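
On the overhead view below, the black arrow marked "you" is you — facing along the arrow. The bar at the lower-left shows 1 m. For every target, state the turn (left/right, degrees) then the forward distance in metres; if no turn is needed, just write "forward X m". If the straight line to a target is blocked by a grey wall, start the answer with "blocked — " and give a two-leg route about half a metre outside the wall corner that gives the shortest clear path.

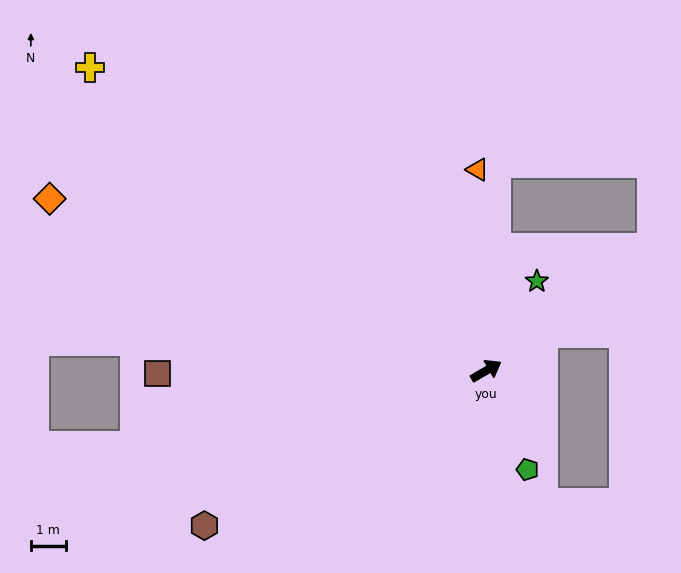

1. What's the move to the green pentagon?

turn right 97°, forward 3.1 m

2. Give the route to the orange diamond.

turn left 128°, forward 13.5 m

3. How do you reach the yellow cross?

turn left 113°, forward 14.3 m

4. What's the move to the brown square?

turn left 150°, forward 9.4 m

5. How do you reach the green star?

turn left 30°, forward 2.9 m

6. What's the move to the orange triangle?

turn left 62°, forward 5.8 m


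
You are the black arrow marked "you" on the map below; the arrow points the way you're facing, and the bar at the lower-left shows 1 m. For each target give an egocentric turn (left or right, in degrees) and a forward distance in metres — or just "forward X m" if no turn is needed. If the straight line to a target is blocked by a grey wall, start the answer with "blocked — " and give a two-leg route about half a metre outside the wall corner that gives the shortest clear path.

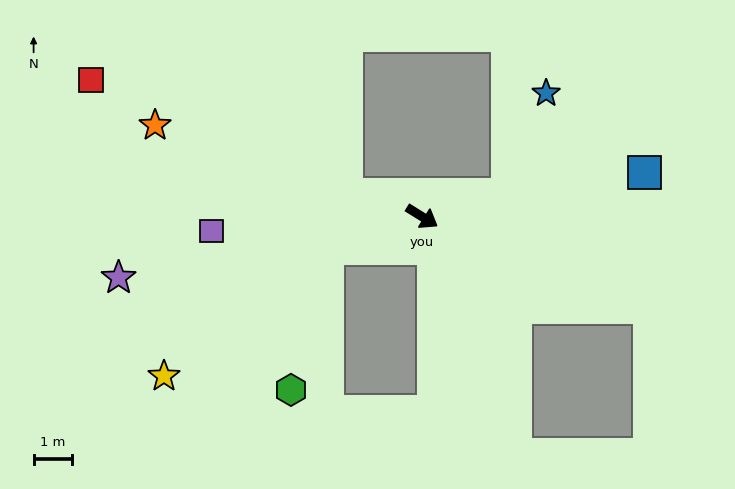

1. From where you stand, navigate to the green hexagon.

blocked — turn right 129°, forward 2.6 m, then turn left 56°, forward 3.8 m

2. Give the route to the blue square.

turn left 43°, forward 5.9 m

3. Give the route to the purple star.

turn right 137°, forward 8.0 m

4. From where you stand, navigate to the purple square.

turn right 144°, forward 5.5 m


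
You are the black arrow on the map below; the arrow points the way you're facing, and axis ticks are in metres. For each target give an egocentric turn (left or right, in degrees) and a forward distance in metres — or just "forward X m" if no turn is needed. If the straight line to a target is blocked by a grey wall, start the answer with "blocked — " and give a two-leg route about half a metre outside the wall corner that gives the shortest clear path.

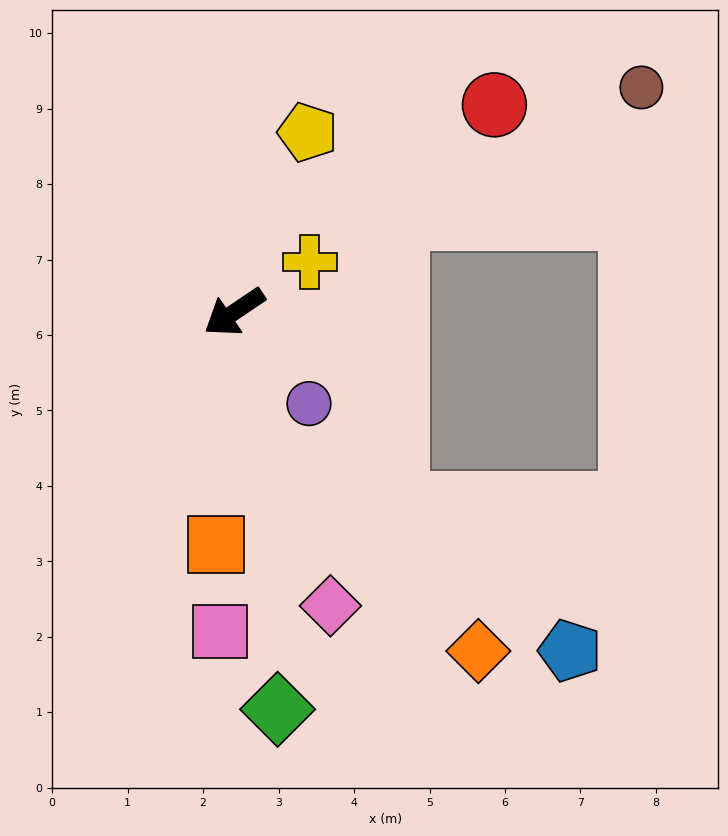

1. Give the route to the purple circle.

turn left 95°, forward 1.6 m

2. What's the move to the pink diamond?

turn left 74°, forward 4.1 m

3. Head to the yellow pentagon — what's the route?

turn right 146°, forward 2.6 m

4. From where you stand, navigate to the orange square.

turn left 52°, forward 3.1 m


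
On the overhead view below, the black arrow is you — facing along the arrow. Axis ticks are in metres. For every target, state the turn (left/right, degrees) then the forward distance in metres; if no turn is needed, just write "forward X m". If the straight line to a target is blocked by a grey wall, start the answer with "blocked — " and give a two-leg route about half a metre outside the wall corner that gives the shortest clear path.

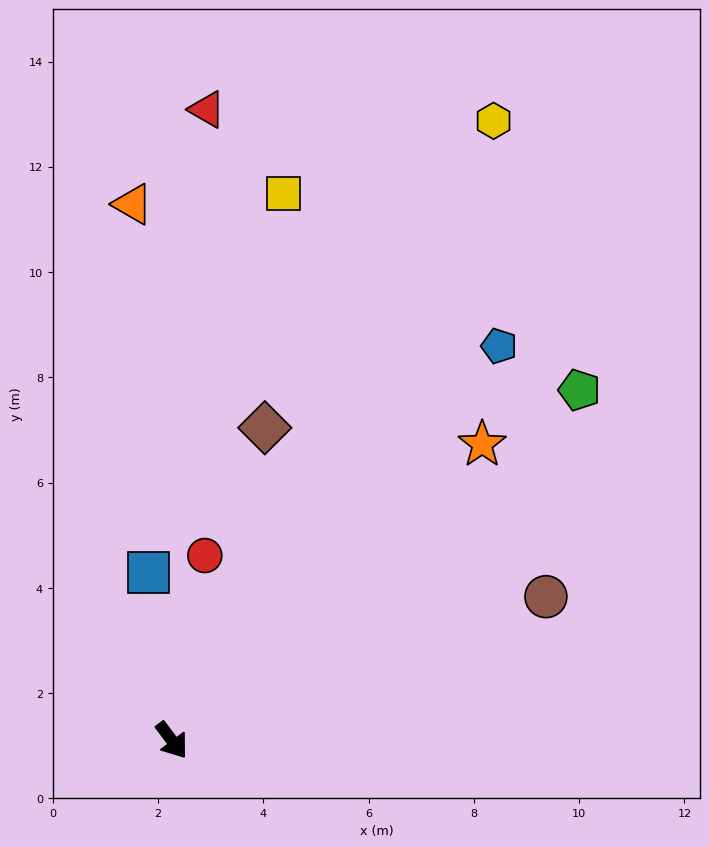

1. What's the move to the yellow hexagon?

turn left 116°, forward 13.3 m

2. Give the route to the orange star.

turn left 97°, forward 8.1 m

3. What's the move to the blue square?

turn left 151°, forward 3.2 m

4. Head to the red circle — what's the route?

turn left 133°, forward 3.6 m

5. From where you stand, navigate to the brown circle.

turn left 74°, forward 7.6 m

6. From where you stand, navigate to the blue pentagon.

turn left 103°, forward 9.7 m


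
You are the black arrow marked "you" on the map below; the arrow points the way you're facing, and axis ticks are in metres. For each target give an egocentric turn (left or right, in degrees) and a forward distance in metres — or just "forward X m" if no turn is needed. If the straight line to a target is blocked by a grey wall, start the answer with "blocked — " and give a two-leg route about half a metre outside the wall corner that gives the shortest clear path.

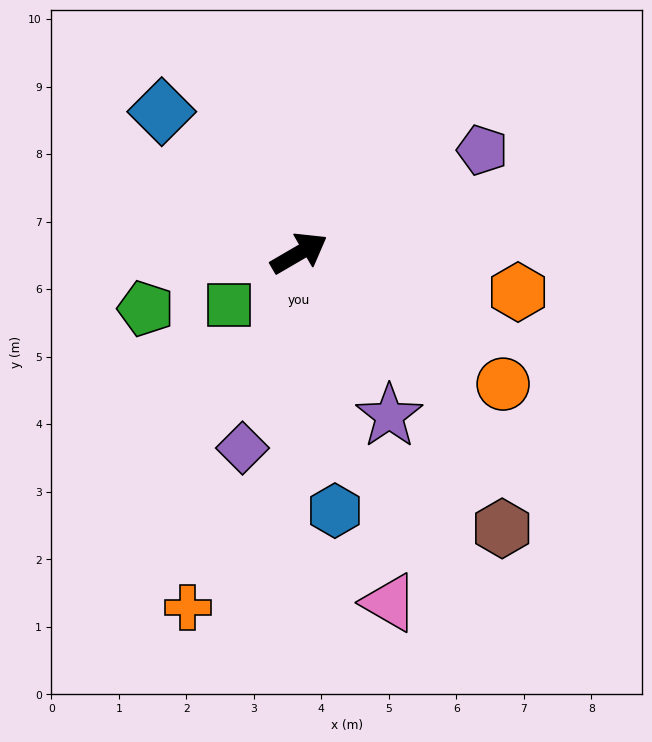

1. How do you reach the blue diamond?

turn left 104°, forward 2.9 m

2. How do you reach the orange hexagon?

turn right 40°, forward 3.3 m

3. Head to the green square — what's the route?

turn right 173°, forward 1.3 m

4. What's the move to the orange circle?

turn right 63°, forward 3.6 m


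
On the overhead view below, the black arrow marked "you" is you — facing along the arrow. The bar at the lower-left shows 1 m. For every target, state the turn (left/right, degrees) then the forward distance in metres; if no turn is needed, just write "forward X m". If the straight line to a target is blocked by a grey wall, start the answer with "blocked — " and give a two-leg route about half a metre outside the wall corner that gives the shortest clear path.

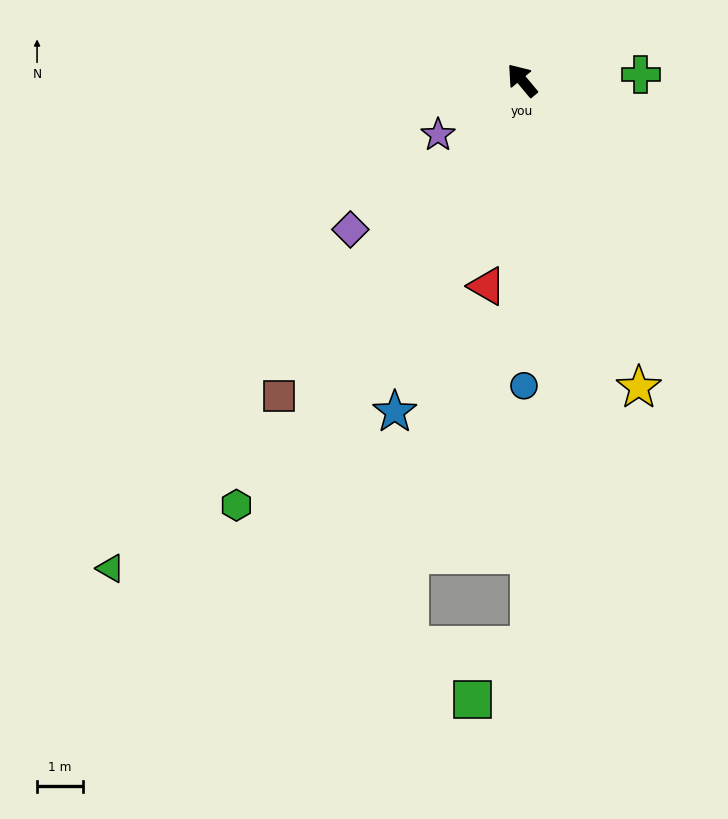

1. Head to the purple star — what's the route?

turn left 83°, forward 2.2 m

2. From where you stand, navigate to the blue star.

turn left 119°, forward 7.8 m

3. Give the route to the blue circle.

turn left 141°, forward 6.7 m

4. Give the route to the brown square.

turn left 103°, forward 8.7 m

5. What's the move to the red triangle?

turn left 131°, forward 4.6 m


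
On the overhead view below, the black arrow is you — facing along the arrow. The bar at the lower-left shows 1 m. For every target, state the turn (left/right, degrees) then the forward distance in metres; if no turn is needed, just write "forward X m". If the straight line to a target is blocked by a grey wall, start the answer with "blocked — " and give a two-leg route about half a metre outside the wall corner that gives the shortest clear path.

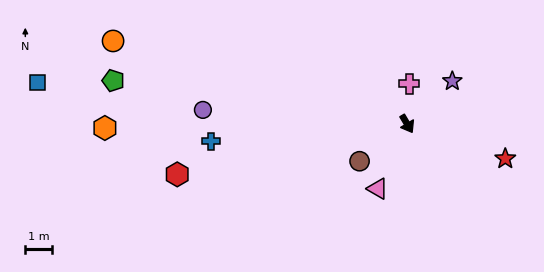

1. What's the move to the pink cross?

turn left 146°, forward 1.5 m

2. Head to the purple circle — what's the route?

turn right 125°, forward 7.5 m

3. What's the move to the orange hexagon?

turn right 120°, forward 11.1 m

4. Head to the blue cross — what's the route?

turn right 116°, forward 7.3 m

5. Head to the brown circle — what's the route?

turn right 83°, forward 2.2 m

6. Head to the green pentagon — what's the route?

turn right 129°, forward 10.9 m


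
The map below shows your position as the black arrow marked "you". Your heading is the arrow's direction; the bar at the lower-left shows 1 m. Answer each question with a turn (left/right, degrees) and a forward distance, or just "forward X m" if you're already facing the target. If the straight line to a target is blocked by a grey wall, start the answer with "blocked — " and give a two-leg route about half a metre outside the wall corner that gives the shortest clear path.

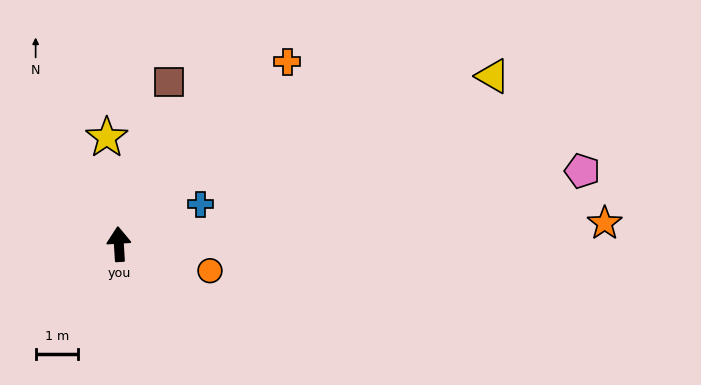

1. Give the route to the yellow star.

turn left 3°, forward 2.5 m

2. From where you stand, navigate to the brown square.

turn right 21°, forward 4.0 m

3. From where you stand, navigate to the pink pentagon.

turn right 85°, forward 11.0 m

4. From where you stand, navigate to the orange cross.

turn right 46°, forward 5.8 m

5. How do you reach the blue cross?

turn right 67°, forward 2.1 m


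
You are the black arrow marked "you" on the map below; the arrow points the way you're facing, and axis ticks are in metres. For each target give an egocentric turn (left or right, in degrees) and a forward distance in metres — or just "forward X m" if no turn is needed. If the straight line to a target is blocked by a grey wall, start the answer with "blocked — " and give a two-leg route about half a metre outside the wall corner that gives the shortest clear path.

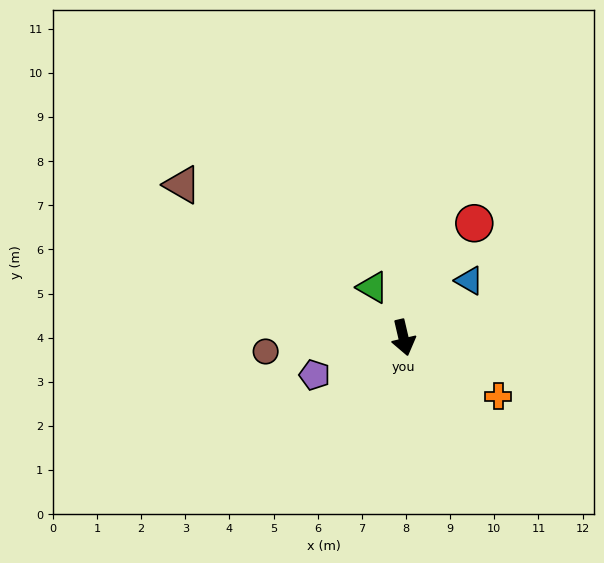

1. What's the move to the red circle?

turn left 135°, forward 3.0 m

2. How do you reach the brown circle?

turn right 97°, forward 3.1 m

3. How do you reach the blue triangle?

turn left 118°, forward 2.0 m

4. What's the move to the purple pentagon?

turn right 80°, forward 2.2 m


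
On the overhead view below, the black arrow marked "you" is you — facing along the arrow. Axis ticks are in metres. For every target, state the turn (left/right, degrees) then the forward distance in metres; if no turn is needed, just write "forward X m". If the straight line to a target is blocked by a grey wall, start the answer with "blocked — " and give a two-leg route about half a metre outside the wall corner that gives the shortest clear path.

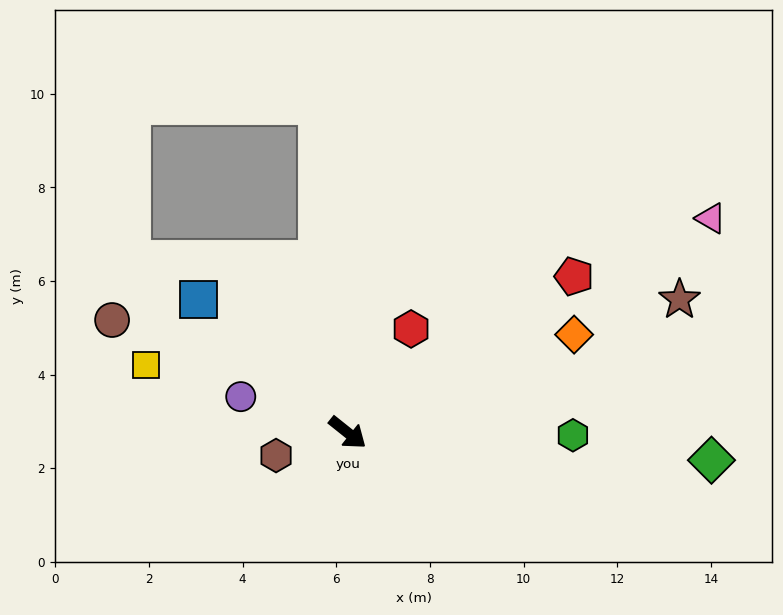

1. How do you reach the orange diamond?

turn left 62°, forward 5.3 m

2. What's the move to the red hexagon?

turn left 97°, forward 2.6 m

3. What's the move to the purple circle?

turn right 160°, forward 2.4 m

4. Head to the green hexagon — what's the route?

turn left 38°, forward 4.8 m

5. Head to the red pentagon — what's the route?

turn left 73°, forward 5.9 m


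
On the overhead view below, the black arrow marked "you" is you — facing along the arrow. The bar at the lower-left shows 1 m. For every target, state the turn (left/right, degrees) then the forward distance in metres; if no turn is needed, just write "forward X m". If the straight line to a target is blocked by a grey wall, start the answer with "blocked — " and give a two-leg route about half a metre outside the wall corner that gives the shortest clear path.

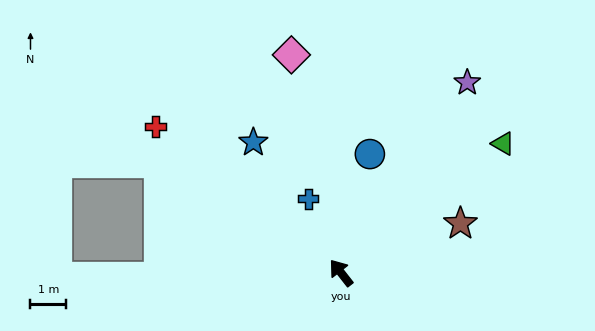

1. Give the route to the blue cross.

turn right 14°, forward 2.3 m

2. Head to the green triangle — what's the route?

turn right 89°, forward 5.8 m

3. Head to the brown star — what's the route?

turn right 106°, forward 3.6 m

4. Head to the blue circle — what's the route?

turn right 52°, forward 3.4 m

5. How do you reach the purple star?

turn right 72°, forward 6.4 m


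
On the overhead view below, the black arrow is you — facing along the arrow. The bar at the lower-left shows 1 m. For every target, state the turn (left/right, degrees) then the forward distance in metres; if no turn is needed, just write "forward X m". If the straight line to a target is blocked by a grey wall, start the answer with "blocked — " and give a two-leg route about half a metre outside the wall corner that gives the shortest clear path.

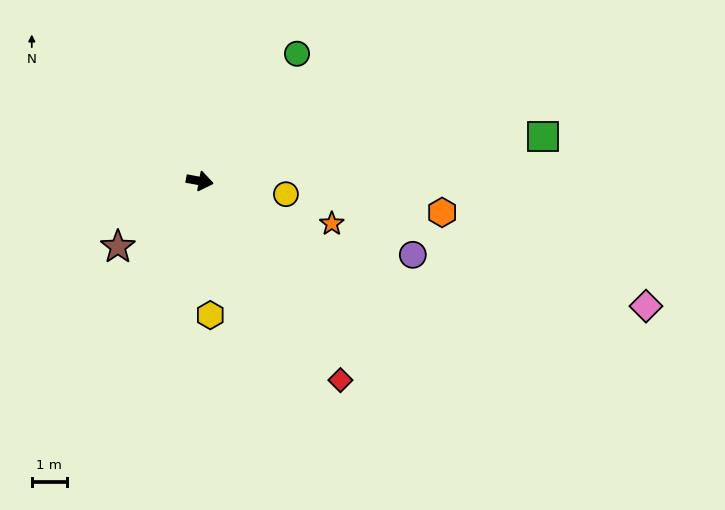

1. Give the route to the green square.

turn left 18°, forward 9.8 m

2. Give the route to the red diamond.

turn right 44°, forward 6.9 m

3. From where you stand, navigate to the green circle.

turn left 63°, forward 4.5 m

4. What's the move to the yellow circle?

forward 2.5 m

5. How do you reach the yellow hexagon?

turn right 75°, forward 3.8 m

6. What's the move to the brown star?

turn right 131°, forward 3.0 m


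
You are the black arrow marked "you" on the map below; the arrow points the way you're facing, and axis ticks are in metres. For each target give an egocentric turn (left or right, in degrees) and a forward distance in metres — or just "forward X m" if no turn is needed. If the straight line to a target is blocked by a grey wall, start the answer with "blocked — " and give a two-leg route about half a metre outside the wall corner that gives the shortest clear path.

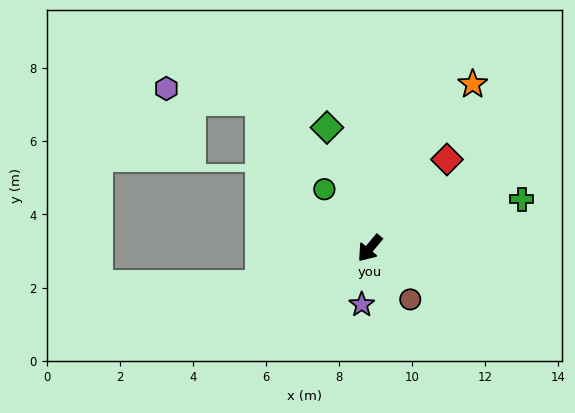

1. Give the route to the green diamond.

turn right 121°, forward 3.5 m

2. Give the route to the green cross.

turn left 148°, forward 4.4 m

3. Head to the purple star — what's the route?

turn left 32°, forward 1.6 m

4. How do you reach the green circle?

turn right 103°, forward 2.0 m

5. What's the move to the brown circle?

turn left 78°, forward 1.8 m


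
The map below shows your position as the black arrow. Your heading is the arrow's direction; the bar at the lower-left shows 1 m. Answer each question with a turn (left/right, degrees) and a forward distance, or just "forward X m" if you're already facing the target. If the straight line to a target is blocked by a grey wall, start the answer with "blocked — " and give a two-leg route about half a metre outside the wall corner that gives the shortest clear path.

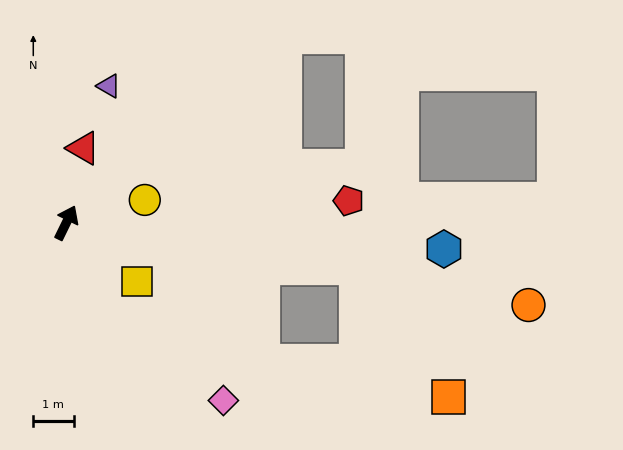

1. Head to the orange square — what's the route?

blocked — turn right 73°, forward 7.3 m, then turn right 45°, forward 4.0 m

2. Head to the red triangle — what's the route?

turn left 13°, forward 1.9 m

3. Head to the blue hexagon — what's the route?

turn right 68°, forward 9.4 m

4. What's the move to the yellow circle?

turn right 48°, forward 2.0 m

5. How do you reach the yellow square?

turn right 104°, forward 2.3 m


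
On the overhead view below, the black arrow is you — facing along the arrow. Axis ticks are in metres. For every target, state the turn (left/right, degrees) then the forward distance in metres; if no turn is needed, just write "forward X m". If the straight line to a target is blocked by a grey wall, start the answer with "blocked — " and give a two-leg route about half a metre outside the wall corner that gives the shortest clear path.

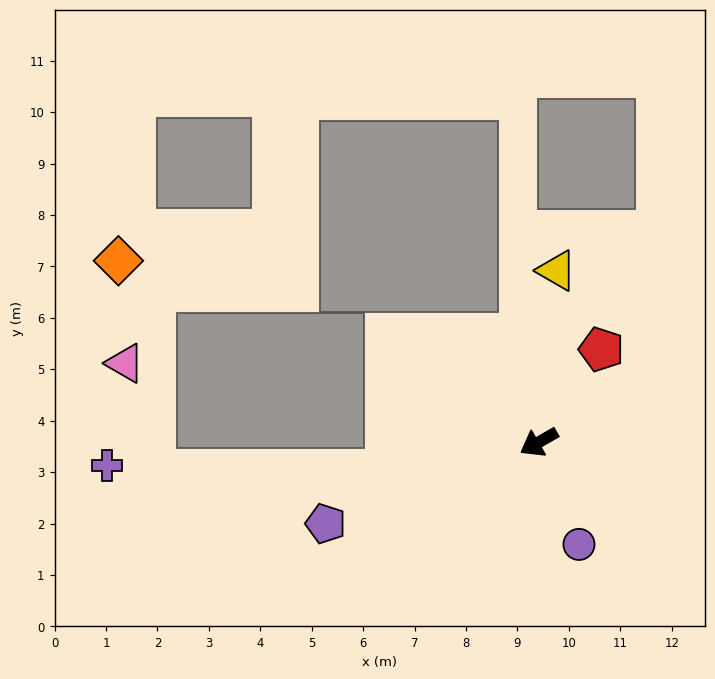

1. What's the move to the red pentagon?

turn right 154°, forward 2.2 m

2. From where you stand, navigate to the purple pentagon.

turn right 9°, forward 4.4 m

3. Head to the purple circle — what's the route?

turn left 82°, forward 2.1 m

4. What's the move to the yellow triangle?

turn right 126°, forward 3.4 m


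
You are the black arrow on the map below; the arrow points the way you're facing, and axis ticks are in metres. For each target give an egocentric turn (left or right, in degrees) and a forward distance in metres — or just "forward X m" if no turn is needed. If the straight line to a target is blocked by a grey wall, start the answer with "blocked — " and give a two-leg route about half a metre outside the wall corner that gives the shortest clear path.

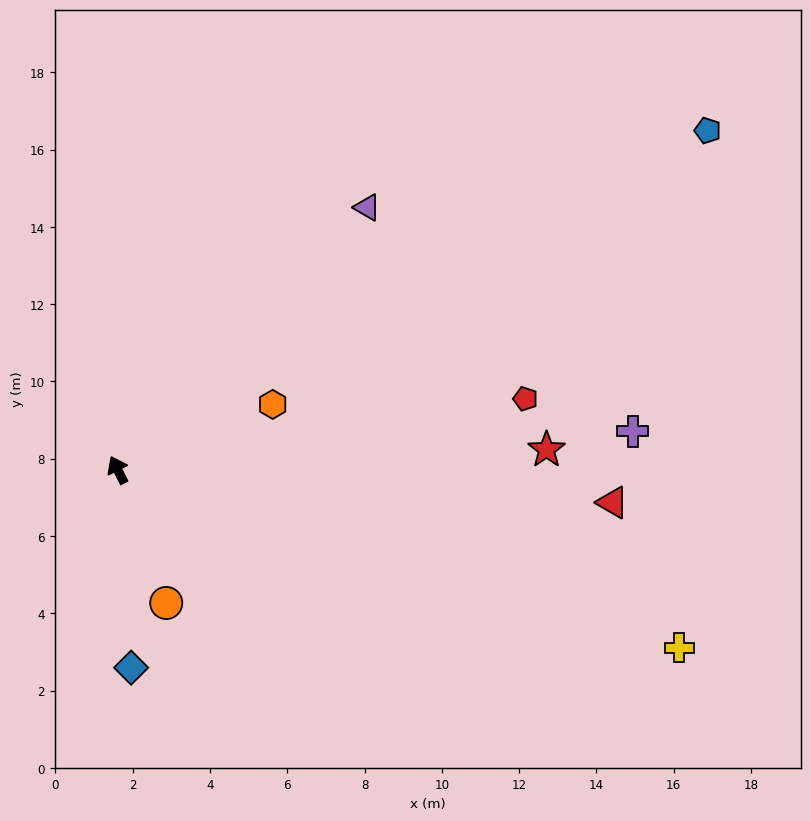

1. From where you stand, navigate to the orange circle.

turn left 173°, forward 3.7 m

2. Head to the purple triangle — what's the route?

turn right 70°, forward 9.4 m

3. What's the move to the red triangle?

turn right 120°, forward 12.8 m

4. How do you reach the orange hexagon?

turn right 94°, forward 4.4 m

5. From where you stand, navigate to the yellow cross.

turn right 134°, forward 15.2 m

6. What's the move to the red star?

turn right 114°, forward 11.1 m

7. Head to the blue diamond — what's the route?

turn left 157°, forward 5.1 m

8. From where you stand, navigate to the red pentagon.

turn right 107°, forward 10.7 m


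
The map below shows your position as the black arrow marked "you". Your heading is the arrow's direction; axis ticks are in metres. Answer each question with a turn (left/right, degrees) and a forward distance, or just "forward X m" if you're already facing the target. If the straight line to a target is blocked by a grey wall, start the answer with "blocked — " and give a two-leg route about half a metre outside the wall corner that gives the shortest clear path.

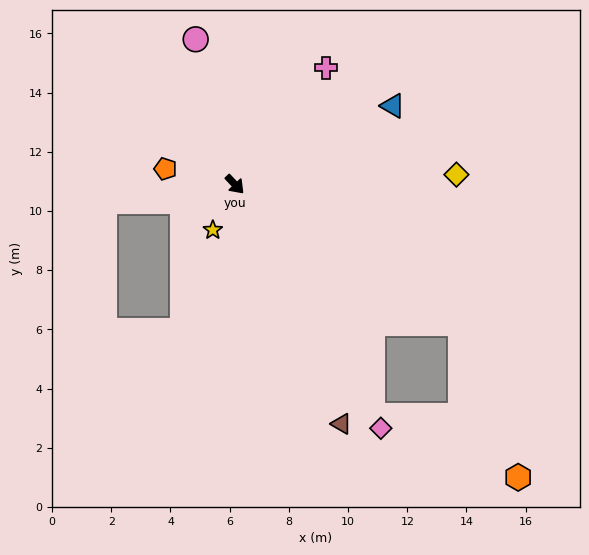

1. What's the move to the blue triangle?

turn left 73°, forward 6.0 m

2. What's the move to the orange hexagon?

blocked — turn left 15°, forward 9.0 m, then turn right 38°, forward 5.5 m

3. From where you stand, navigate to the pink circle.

turn left 152°, forward 5.1 m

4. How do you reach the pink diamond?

turn right 12°, forward 9.6 m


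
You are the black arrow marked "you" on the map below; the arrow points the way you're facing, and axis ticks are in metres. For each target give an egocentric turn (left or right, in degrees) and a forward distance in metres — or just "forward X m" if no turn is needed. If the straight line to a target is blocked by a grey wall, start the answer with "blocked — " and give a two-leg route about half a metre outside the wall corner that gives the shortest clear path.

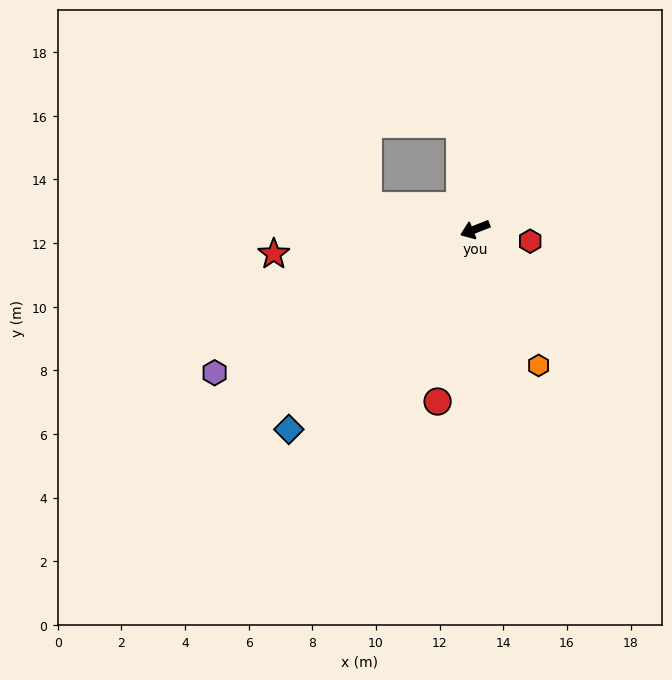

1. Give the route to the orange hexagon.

turn left 94°, forward 4.7 m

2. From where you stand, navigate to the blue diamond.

turn left 26°, forward 8.6 m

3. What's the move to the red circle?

turn left 56°, forward 5.5 m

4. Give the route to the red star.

turn right 14°, forward 6.4 m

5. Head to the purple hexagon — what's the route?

turn left 7°, forward 9.3 m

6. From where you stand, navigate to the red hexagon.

turn left 146°, forward 1.8 m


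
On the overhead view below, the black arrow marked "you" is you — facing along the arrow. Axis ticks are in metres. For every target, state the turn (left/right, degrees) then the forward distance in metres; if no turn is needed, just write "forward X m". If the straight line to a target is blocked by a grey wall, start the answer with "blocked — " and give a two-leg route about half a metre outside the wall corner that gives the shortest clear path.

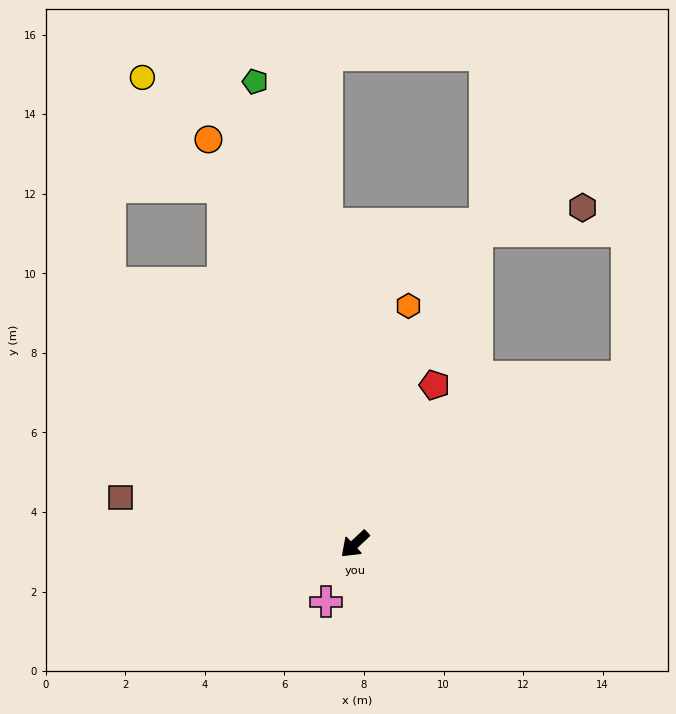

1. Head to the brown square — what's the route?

turn right 54°, forward 6.0 m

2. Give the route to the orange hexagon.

turn right 146°, forward 6.1 m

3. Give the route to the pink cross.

turn left 20°, forward 1.6 m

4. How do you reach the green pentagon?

turn right 121°, forward 11.9 m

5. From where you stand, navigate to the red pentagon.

turn right 160°, forward 4.5 m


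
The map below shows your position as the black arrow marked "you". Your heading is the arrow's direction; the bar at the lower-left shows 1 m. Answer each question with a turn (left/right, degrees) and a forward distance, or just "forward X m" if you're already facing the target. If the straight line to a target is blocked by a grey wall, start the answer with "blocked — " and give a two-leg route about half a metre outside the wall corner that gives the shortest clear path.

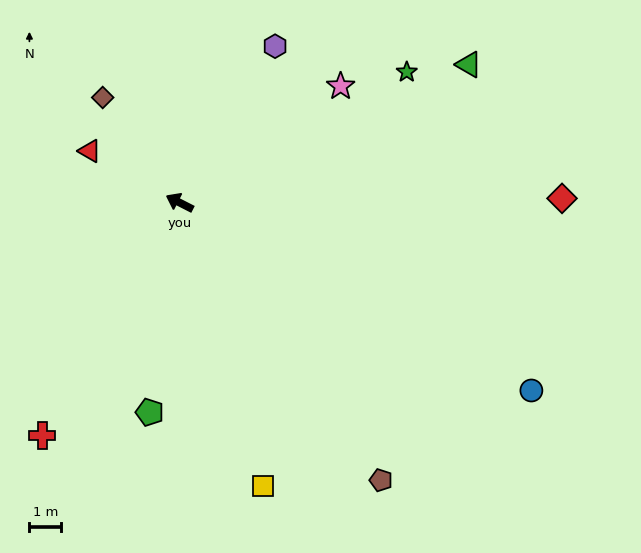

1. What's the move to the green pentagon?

turn left 109°, forward 6.7 m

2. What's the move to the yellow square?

turn left 133°, forward 9.3 m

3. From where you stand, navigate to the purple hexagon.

turn right 94°, forward 5.8 m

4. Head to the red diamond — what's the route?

turn right 152°, forward 12.1 m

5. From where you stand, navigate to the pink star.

turn right 117°, forward 6.3 m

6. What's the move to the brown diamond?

turn right 27°, forward 4.1 m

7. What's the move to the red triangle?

turn right 3°, forward 3.3 m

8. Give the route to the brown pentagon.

turn left 153°, forward 10.9 m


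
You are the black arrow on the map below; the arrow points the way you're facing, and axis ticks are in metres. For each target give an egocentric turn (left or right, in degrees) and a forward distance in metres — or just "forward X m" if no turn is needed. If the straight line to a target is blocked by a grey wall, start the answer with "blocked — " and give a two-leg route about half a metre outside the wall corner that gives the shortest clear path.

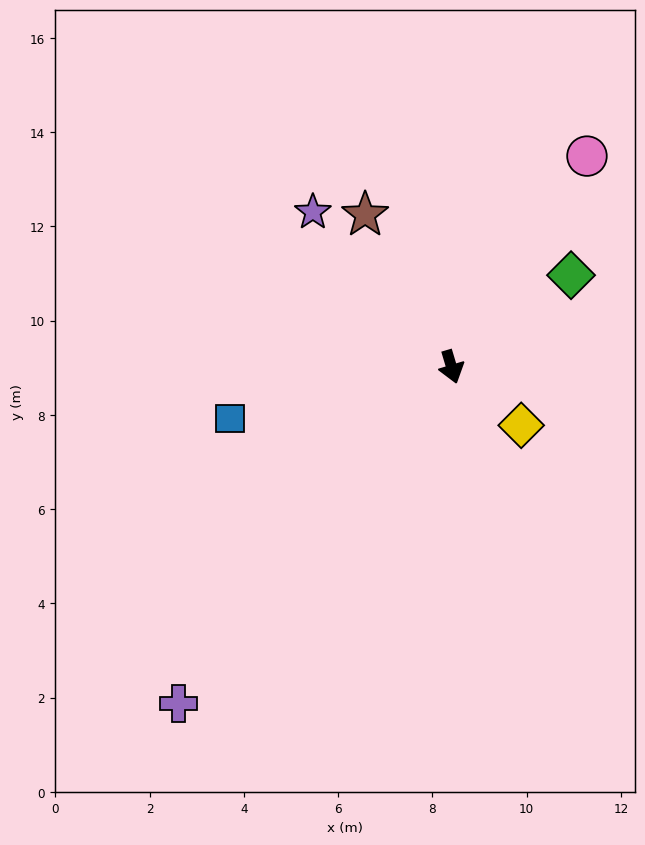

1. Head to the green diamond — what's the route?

turn left 111°, forward 3.2 m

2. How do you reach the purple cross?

turn right 56°, forward 9.2 m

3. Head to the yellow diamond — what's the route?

turn left 33°, forward 1.9 m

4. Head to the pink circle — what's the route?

turn left 131°, forward 5.3 m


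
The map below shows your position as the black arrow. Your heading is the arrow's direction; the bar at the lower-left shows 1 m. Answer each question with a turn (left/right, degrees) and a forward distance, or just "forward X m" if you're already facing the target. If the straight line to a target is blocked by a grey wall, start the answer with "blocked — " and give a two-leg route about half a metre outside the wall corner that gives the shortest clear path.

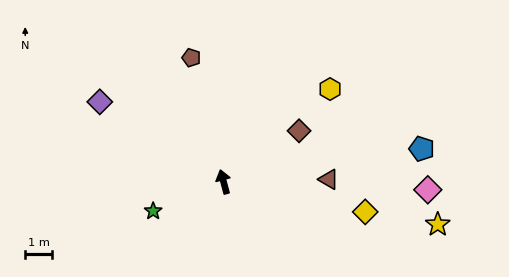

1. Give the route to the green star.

turn left 98°, forward 2.8 m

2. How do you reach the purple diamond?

turn left 42°, forward 5.5 m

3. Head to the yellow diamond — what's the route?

turn right 117°, forward 5.4 m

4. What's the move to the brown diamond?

turn right 71°, forward 3.4 m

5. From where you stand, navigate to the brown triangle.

turn right 104°, forward 3.9 m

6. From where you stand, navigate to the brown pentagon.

forward 4.8 m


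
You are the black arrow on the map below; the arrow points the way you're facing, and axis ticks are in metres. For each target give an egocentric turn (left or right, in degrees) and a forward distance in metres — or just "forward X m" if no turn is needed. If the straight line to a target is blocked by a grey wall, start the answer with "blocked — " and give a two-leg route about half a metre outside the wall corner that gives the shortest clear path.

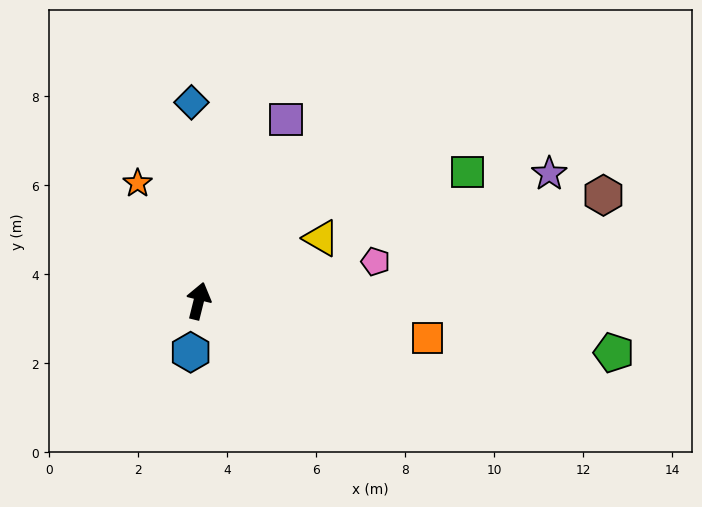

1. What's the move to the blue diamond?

turn left 16°, forward 4.5 m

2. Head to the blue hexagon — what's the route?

turn right 175°, forward 1.2 m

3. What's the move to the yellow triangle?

turn right 49°, forward 3.1 m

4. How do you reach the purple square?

turn right 12°, forward 4.5 m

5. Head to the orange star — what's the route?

turn left 41°, forward 3.0 m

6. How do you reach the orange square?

turn right 85°, forward 5.2 m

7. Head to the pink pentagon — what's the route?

turn right 63°, forward 4.1 m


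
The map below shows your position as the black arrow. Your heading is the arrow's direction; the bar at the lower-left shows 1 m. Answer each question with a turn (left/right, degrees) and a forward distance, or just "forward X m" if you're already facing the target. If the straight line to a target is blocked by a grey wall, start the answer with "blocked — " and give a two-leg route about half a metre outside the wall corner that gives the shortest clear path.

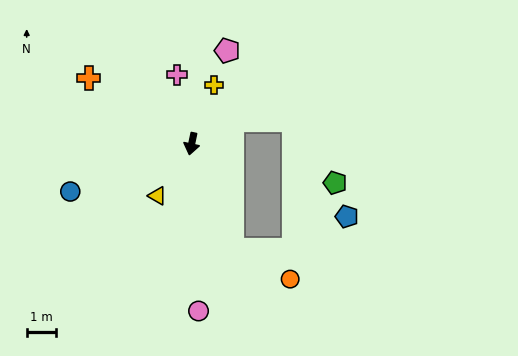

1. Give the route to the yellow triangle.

turn right 22°, forward 2.2 m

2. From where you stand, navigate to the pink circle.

turn left 14°, forward 5.8 m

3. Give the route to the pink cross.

turn right 156°, forward 2.4 m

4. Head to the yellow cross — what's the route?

turn left 171°, forward 2.2 m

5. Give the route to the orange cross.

turn right 111°, forward 4.2 m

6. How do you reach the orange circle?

blocked — turn left 33°, forward 3.9 m, then turn left 42°, forward 2.3 m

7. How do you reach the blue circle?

turn right 57°, forward 4.5 m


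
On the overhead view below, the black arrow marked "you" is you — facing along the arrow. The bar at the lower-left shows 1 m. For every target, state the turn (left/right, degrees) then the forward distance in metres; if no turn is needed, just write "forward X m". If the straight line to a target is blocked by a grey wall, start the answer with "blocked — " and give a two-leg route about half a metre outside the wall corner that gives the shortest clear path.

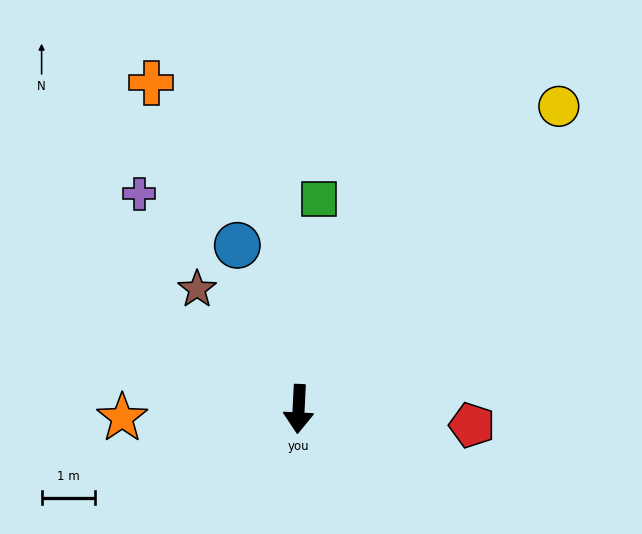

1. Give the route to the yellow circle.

turn left 142°, forward 7.4 m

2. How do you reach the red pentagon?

turn left 88°, forward 3.2 m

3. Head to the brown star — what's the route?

turn right 137°, forward 2.9 m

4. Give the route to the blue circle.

turn right 157°, forward 3.3 m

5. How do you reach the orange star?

turn right 84°, forward 3.3 m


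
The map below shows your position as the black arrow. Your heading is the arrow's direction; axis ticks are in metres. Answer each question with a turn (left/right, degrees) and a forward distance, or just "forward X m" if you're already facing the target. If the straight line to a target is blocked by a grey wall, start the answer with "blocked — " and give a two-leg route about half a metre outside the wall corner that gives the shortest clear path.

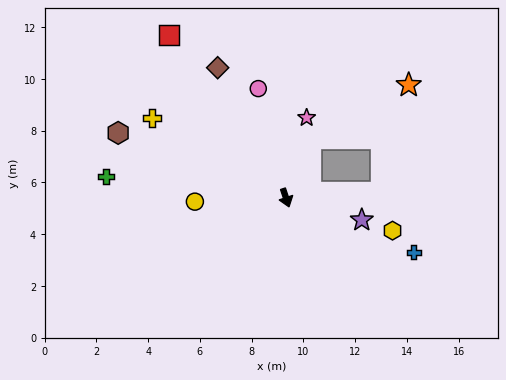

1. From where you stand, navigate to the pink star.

turn left 147°, forward 3.2 m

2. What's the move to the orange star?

blocked — turn left 139°, forward 2.5 m, then turn right 39°, forward 4.3 m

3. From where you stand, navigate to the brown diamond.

turn right 171°, forward 5.7 m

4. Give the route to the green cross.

turn right 115°, forward 7.0 m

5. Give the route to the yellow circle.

turn right 106°, forward 3.5 m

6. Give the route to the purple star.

turn left 55°, forward 3.1 m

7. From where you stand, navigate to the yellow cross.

turn right 139°, forward 6.0 m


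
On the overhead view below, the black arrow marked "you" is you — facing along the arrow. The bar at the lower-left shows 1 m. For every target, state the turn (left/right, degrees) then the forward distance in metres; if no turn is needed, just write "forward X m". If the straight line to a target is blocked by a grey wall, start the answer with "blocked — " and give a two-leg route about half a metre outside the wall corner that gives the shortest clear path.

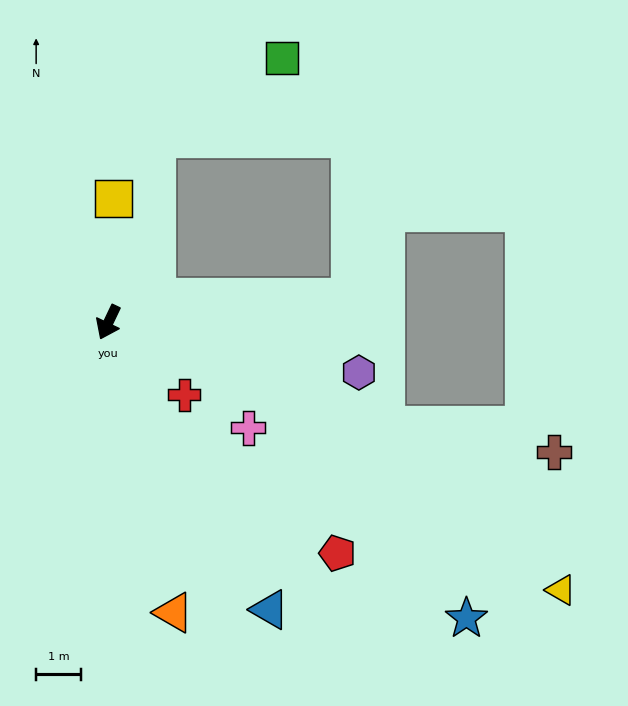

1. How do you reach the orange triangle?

turn left 38°, forward 6.6 m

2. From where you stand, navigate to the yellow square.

turn right 157°, forward 2.7 m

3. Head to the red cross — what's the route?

turn left 72°, forward 2.3 m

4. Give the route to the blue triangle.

turn left 55°, forward 7.3 m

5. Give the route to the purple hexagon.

turn left 104°, forward 5.6 m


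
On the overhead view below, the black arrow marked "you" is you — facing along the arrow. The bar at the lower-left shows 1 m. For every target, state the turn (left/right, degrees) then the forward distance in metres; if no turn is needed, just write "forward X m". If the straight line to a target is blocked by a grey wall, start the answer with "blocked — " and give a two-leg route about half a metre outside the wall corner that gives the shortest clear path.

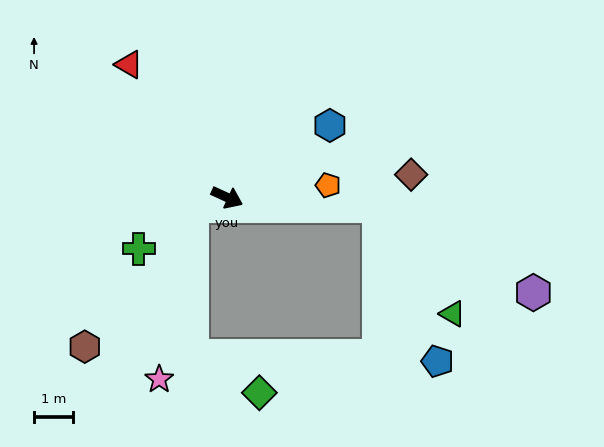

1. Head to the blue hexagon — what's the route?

turn left 60°, forward 3.2 m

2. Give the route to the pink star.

blocked — turn right 141°, forward 0.9 m, then turn left 65°, forward 4.5 m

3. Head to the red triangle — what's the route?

turn left 151°, forward 4.2 m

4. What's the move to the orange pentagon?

turn left 32°, forward 2.6 m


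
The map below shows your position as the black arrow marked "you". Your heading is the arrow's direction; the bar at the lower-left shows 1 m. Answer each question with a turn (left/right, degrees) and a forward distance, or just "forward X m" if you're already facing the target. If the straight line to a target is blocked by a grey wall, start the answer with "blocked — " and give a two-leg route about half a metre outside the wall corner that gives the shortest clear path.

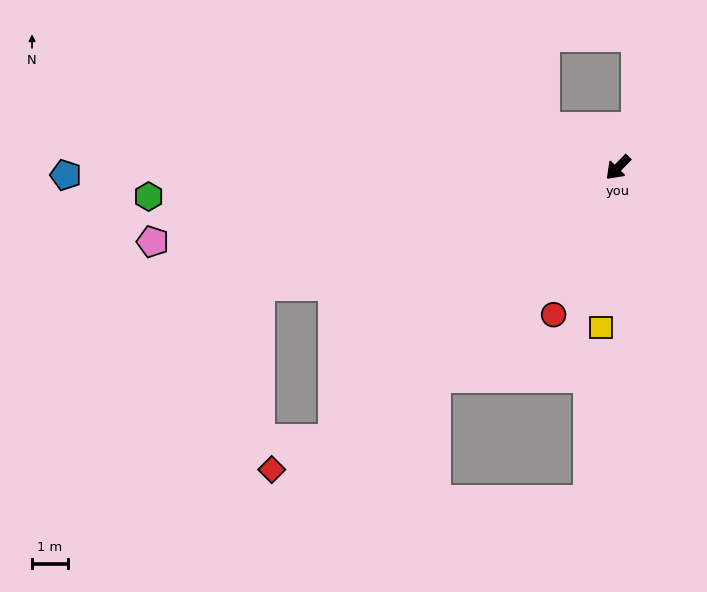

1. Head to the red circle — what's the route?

turn left 21°, forward 4.5 m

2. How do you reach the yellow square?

turn left 38°, forward 4.5 m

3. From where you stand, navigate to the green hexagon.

turn right 42°, forward 13.1 m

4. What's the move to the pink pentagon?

turn right 36°, forward 13.1 m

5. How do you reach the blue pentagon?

turn right 45°, forward 15.3 m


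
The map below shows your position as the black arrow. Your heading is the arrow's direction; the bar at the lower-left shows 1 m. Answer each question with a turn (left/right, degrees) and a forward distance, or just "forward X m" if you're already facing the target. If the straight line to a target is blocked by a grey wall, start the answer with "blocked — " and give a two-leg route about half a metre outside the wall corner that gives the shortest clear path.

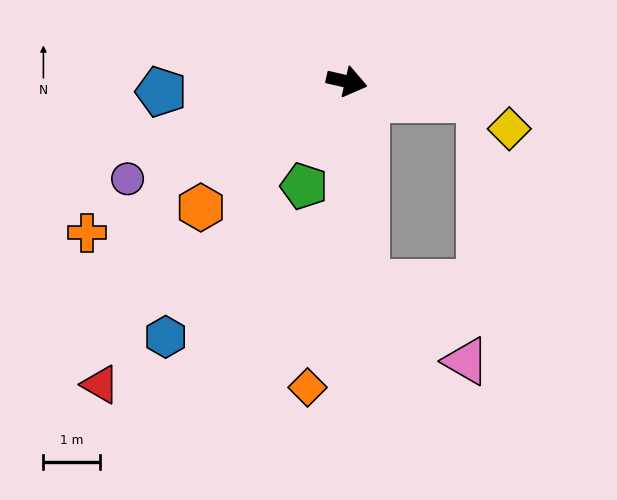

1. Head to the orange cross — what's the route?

turn right 137°, forward 5.4 m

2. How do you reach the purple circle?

turn right 143°, forward 4.3 m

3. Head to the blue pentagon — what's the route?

turn right 164°, forward 3.3 m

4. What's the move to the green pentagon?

turn right 99°, forward 2.0 m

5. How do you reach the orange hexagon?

turn right 126°, forward 3.4 m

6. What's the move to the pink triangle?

blocked — turn right 72°, forward 3.6 m, then turn left 47°, forward 2.3 m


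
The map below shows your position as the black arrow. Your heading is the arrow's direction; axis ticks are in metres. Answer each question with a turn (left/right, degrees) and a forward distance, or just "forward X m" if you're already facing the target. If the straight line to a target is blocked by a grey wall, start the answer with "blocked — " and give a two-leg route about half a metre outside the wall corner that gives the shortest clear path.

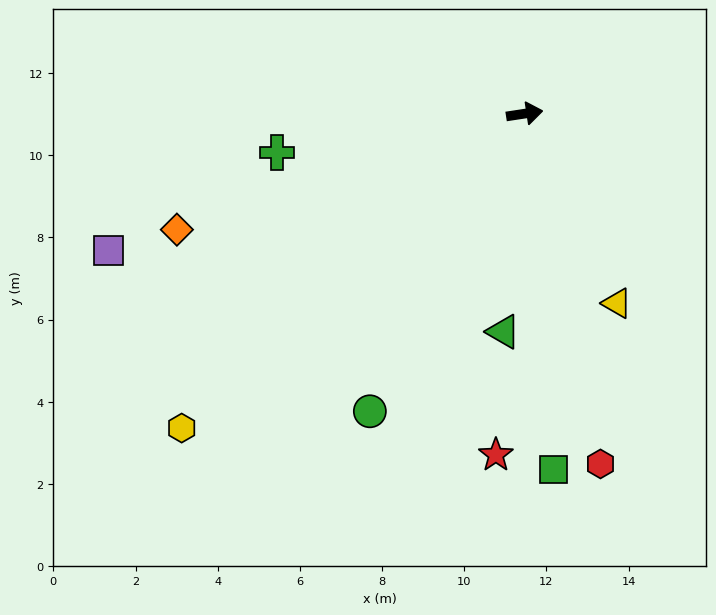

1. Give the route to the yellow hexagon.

turn right 146°, forward 11.3 m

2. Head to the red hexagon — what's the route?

turn right 86°, forward 8.7 m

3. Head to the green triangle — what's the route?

turn right 104°, forward 5.3 m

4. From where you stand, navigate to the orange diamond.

turn right 170°, forward 8.9 m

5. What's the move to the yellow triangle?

turn right 73°, forward 5.1 m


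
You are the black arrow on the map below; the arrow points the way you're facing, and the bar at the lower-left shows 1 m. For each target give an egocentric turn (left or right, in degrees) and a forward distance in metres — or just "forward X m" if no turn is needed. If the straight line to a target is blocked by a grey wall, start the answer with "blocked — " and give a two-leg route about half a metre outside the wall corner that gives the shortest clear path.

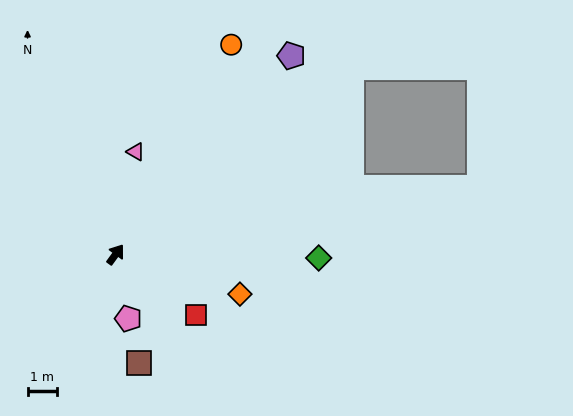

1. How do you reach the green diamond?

turn right 55°, forward 6.9 m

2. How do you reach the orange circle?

turn left 7°, forward 8.2 m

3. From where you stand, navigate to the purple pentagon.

turn right 5°, forward 9.1 m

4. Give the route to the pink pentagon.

turn right 133°, forward 2.2 m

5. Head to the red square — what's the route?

turn right 91°, forward 3.5 m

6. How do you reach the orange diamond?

turn right 72°, forward 4.5 m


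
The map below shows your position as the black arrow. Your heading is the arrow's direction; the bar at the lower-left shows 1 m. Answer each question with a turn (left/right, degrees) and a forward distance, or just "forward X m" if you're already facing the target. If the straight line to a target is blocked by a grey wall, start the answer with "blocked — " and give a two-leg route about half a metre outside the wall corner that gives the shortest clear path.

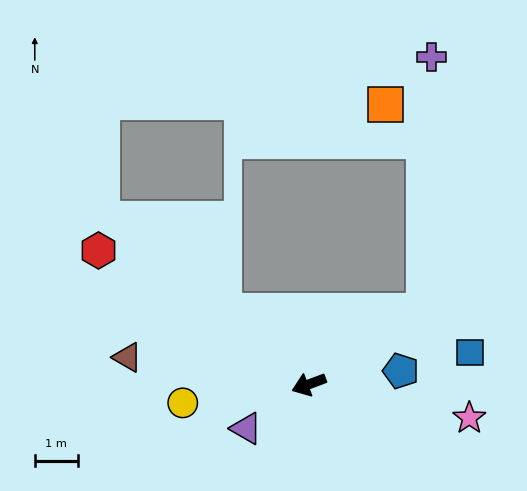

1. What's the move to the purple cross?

blocked — turn right 168°, forward 3.2 m, then turn left 56°, forward 5.9 m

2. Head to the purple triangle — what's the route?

turn left 15°, forward 1.8 m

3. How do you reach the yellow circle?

turn right 12°, forward 3.0 m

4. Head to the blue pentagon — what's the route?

turn left 168°, forward 2.2 m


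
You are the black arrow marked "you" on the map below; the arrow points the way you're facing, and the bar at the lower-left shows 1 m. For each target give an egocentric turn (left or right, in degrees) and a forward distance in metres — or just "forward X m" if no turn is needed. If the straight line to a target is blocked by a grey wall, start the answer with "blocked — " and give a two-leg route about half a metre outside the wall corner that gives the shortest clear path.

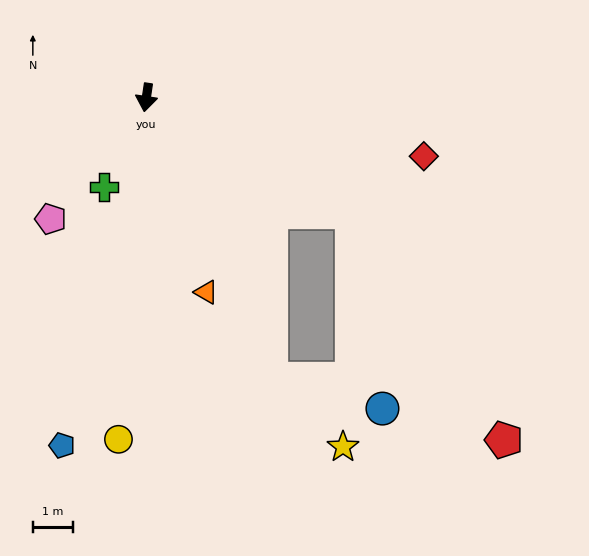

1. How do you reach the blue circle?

blocked — turn left 32°, forward 7.7 m, then turn left 52°, forward 2.9 m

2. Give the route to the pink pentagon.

turn right 30°, forward 3.9 m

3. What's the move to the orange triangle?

turn left 26°, forward 5.1 m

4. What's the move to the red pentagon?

blocked — turn left 69°, forward 5.9 m, then turn right 27°, forward 6.9 m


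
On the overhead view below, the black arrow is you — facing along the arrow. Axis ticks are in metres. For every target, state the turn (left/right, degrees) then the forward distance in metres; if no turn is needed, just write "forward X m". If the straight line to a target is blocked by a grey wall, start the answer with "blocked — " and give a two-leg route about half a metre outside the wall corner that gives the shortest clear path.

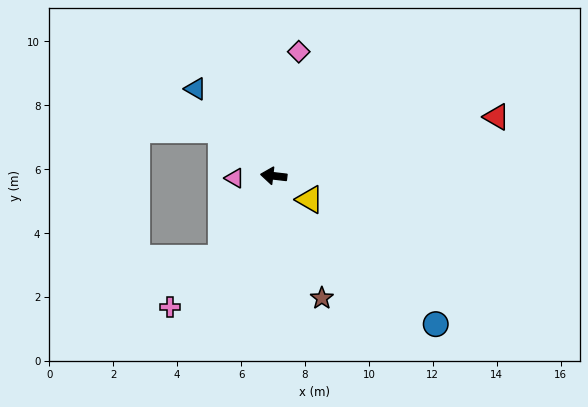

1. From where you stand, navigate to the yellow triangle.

turn left 153°, forward 1.3 m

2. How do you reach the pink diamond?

turn right 95°, forward 4.0 m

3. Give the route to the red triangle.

turn right 159°, forward 7.2 m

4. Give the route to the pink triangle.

turn left 10°, forward 1.2 m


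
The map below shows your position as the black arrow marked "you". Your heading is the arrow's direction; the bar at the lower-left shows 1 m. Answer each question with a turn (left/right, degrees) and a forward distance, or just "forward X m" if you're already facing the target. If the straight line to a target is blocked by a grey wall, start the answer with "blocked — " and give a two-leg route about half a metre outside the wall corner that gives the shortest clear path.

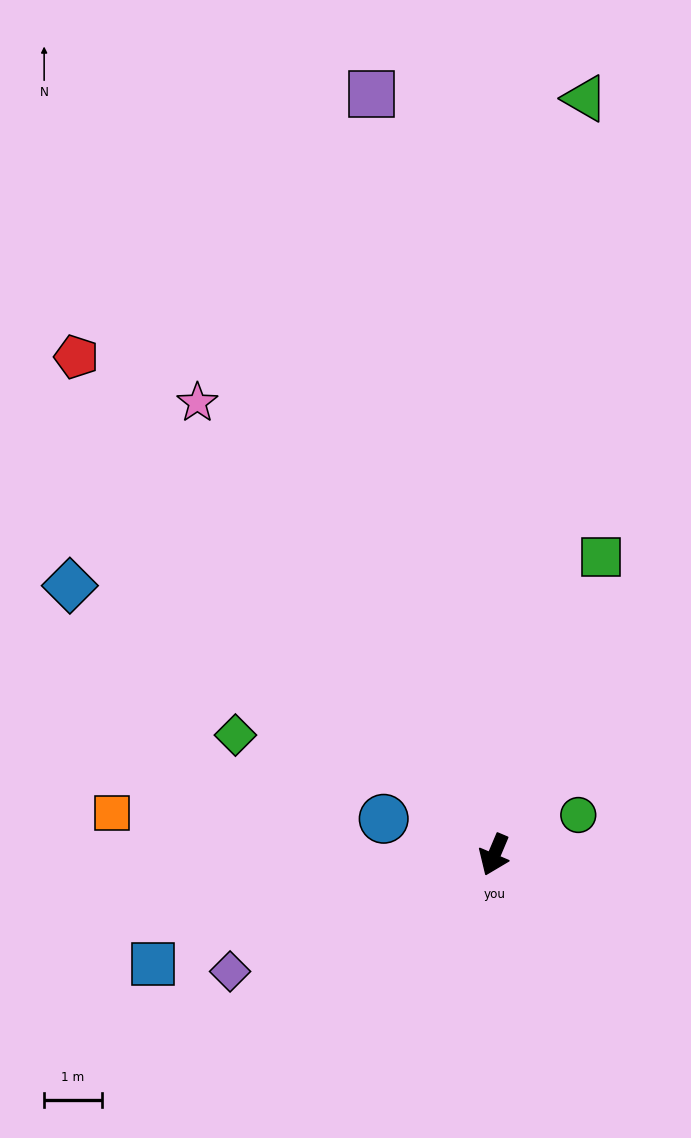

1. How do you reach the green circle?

turn left 138°, forward 1.6 m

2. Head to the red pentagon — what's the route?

turn right 117°, forward 11.3 m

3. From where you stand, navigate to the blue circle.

turn right 85°, forward 2.0 m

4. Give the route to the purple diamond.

turn right 43°, forward 5.0 m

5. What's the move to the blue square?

turn right 49°, forward 6.2 m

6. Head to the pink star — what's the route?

turn right 124°, forward 9.4 m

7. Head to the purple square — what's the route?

turn right 148°, forward 13.4 m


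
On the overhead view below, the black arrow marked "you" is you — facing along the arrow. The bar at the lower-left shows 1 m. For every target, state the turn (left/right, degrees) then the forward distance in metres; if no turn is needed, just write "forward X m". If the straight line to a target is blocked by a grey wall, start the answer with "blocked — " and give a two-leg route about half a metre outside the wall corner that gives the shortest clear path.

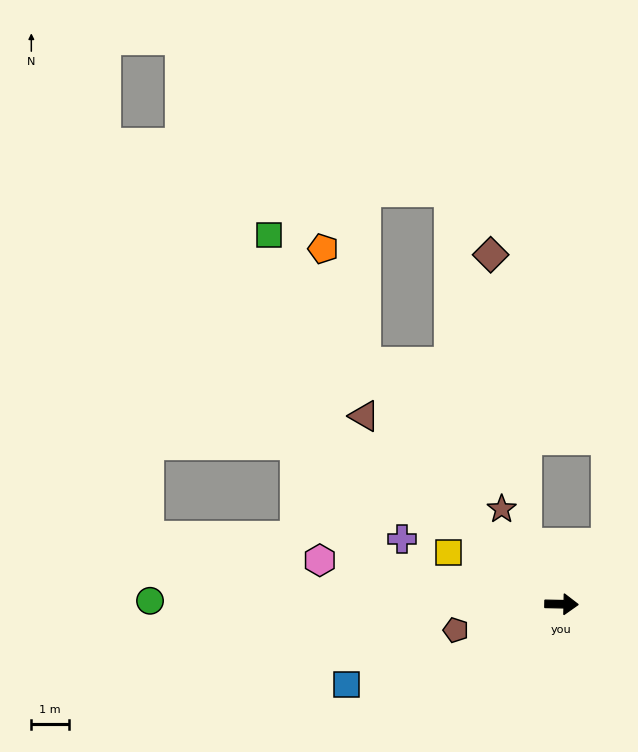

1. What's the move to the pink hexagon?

turn left 171°, forward 6.6 m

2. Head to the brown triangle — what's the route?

turn left 138°, forward 7.3 m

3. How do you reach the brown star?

turn left 123°, forward 3.0 m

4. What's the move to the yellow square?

turn left 157°, forward 3.3 m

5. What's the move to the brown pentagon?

turn right 165°, forward 2.9 m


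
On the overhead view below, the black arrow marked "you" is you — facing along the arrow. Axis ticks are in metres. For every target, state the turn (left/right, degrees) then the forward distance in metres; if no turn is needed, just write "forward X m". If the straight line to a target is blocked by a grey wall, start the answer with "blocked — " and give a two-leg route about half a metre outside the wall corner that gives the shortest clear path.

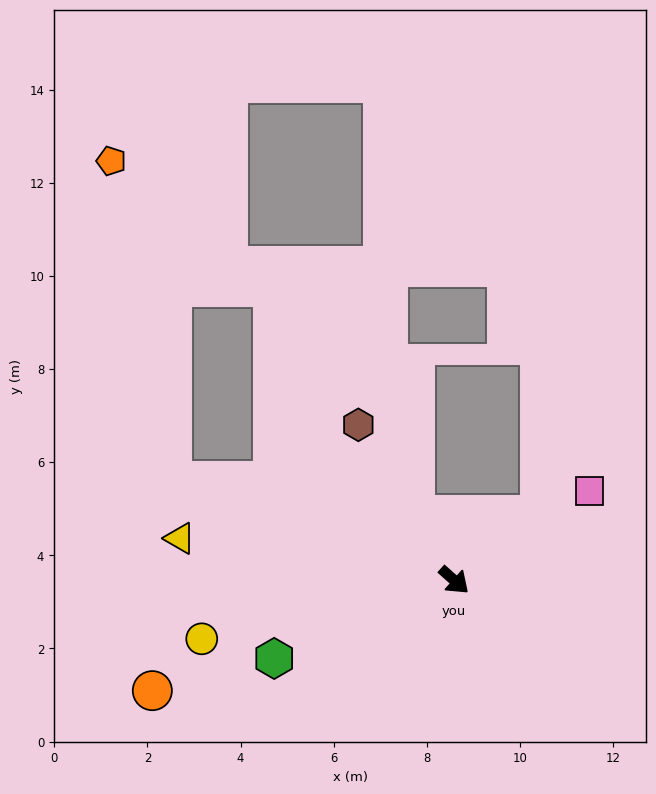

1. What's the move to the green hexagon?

turn right 115°, forward 4.2 m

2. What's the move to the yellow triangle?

turn right 147°, forward 6.0 m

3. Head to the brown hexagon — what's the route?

turn left 163°, forward 3.9 m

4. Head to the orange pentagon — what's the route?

blocked — turn right 158°, forward 6.4 m, then turn right 60°, forward 7.0 m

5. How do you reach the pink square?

turn left 75°, forward 3.5 m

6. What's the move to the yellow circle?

turn right 125°, forward 5.6 m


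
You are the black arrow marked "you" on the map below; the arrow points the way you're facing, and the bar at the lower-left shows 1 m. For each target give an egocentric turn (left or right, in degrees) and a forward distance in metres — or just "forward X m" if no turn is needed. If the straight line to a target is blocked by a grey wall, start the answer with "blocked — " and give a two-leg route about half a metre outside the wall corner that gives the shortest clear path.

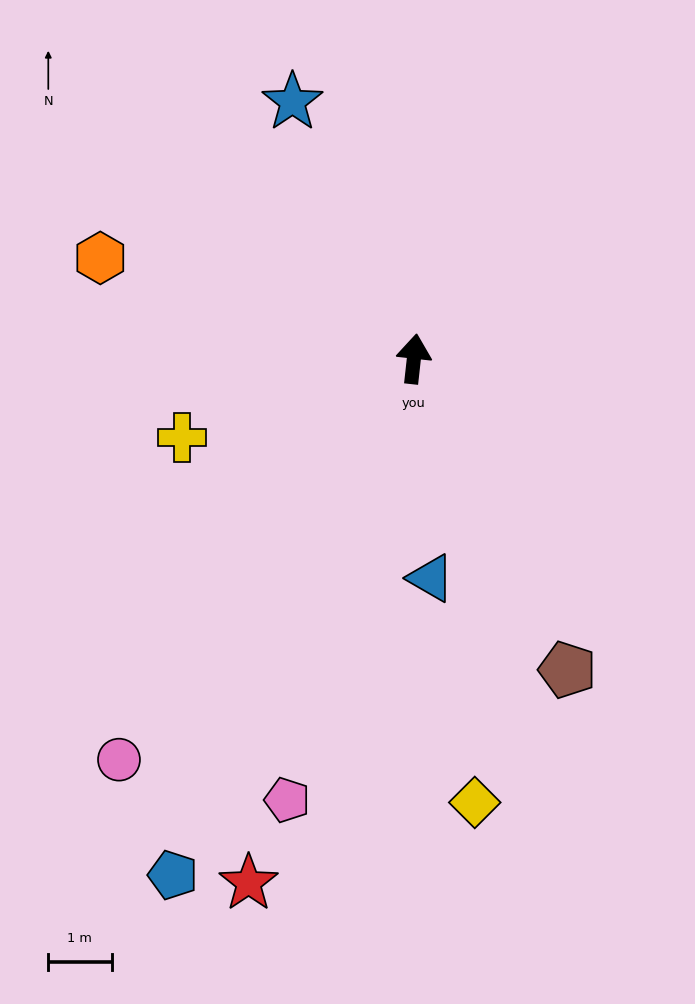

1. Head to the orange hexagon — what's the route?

turn left 78°, forward 5.2 m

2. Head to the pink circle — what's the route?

turn left 150°, forward 7.9 m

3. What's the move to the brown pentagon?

turn right 147°, forward 5.5 m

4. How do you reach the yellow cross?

turn left 115°, forward 3.9 m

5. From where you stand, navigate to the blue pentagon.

turn left 161°, forward 9.0 m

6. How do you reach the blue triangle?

turn right 169°, forward 3.5 m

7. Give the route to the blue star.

turn left 32°, forward 4.5 m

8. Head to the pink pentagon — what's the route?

turn left 170°, forward 7.3 m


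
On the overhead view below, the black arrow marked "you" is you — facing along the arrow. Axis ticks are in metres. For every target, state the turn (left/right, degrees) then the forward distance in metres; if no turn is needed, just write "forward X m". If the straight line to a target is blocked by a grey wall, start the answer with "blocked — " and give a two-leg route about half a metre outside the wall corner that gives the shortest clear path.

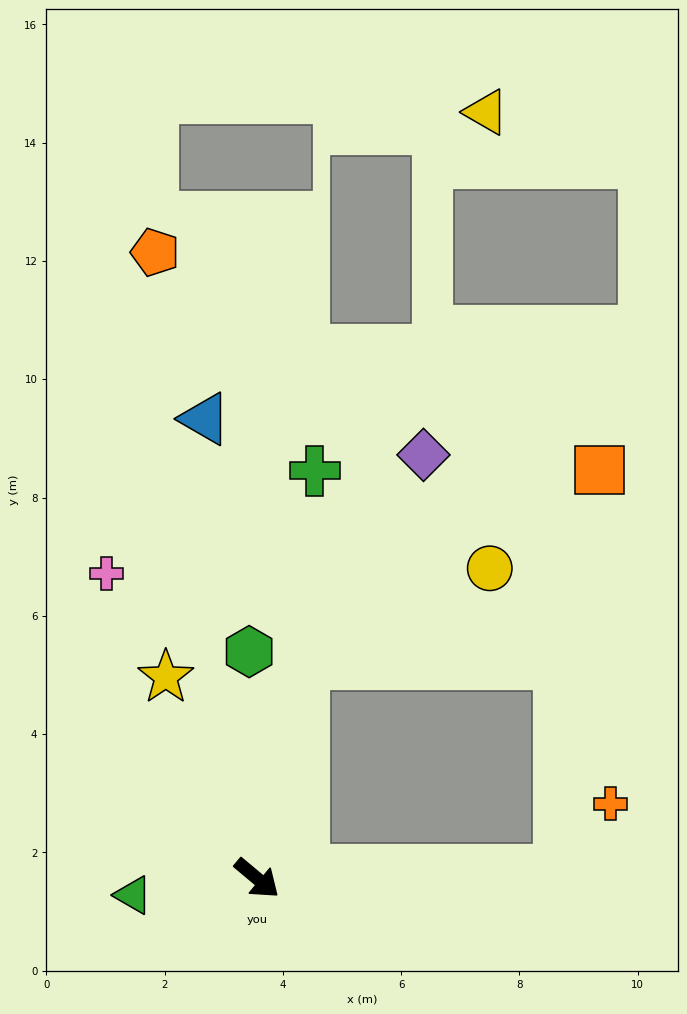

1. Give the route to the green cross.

turn left 122°, forward 7.0 m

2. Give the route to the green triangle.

turn right 132°, forward 2.1 m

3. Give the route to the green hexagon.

turn left 132°, forward 3.8 m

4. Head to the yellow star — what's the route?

turn left 154°, forward 3.7 m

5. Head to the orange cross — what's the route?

blocked — turn left 42°, forward 5.1 m, then turn left 50°, forward 1.4 m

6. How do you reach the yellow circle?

blocked — turn left 117°, forward 3.7 m, then turn right 50°, forward 3.5 m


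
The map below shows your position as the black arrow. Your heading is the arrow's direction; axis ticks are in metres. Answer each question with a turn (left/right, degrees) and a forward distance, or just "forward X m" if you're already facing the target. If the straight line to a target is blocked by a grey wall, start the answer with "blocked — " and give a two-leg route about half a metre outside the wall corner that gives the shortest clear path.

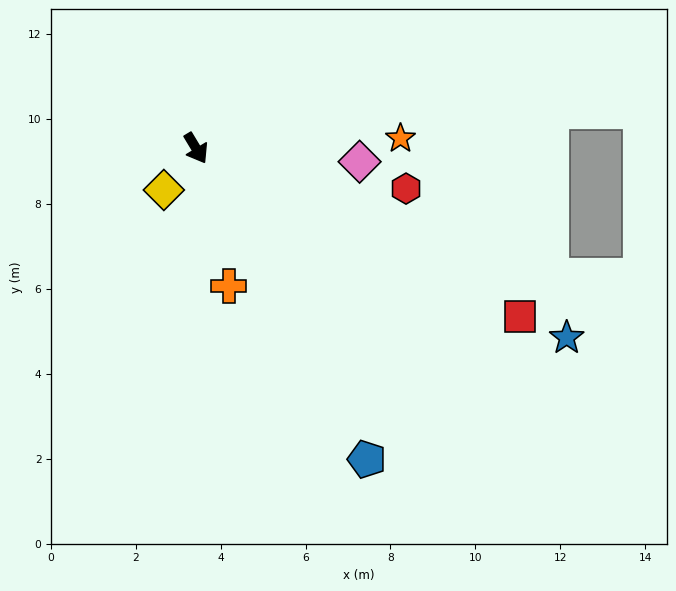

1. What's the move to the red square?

turn left 32°, forward 8.6 m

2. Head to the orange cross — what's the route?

turn right 18°, forward 3.3 m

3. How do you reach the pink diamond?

turn left 54°, forward 3.9 m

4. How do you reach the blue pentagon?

turn right 2°, forward 8.4 m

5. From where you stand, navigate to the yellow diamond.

turn right 69°, forward 1.2 m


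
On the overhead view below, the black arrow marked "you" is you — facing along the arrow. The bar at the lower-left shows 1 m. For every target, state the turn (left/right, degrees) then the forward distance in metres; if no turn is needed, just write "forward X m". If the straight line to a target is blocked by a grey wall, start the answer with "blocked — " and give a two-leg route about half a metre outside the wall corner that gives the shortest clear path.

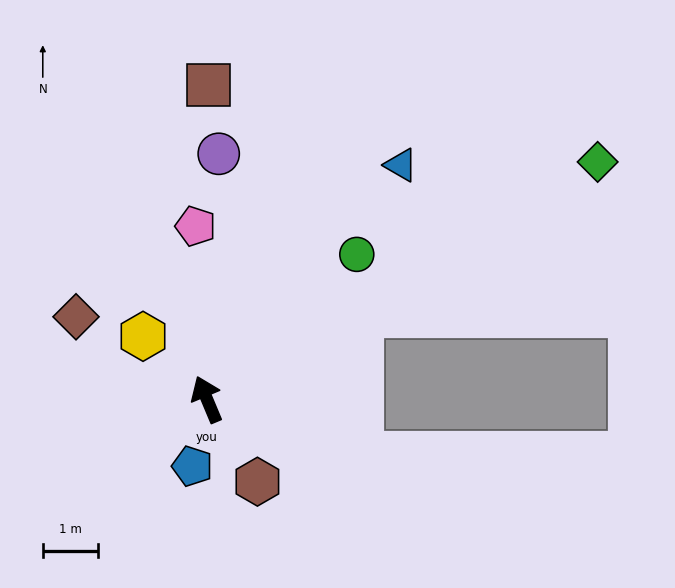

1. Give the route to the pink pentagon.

turn right 19°, forward 3.1 m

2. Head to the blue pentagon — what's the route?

turn left 145°, forward 1.2 m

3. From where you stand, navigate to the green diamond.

turn right 81°, forward 8.2 m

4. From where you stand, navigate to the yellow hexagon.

turn left 23°, forward 1.6 m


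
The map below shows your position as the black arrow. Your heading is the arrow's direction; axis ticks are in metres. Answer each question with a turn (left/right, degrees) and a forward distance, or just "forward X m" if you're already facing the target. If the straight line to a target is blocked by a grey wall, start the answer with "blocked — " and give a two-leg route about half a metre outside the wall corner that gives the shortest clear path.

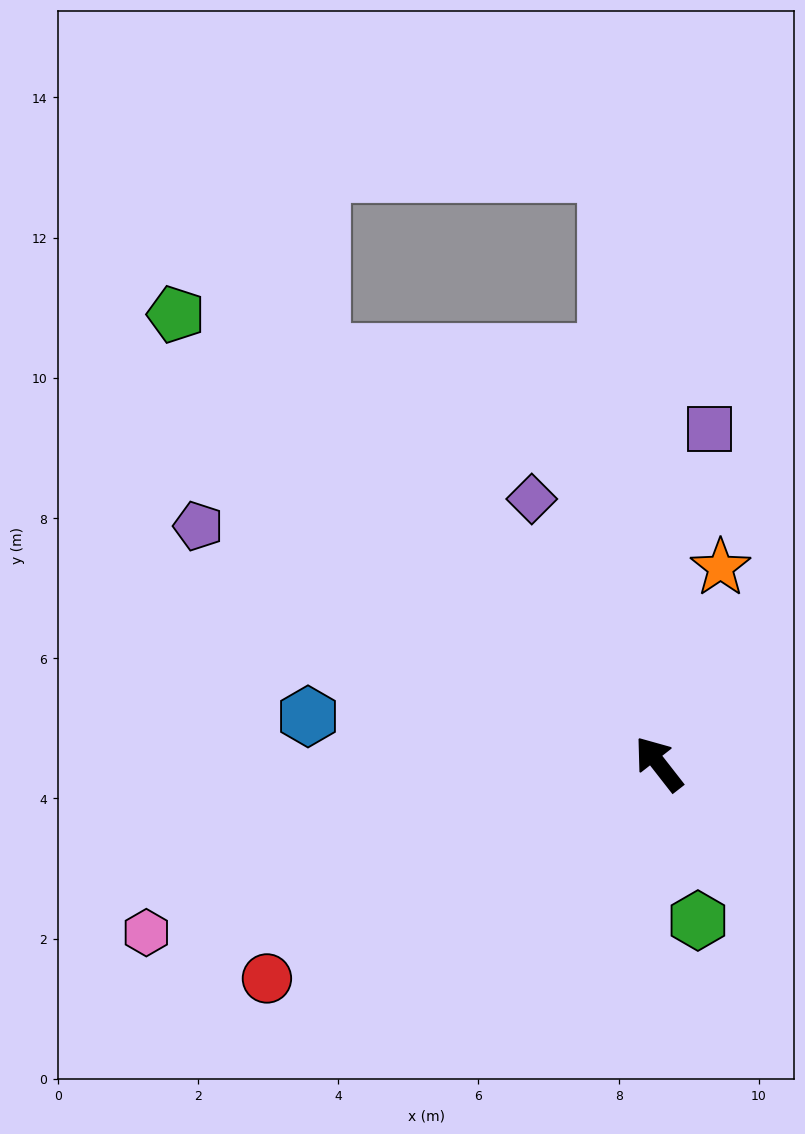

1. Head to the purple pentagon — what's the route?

turn left 25°, forward 7.4 m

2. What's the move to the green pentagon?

turn left 9°, forward 9.4 m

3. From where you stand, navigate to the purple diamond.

turn right 12°, forward 4.2 m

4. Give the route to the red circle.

turn left 81°, forward 6.4 m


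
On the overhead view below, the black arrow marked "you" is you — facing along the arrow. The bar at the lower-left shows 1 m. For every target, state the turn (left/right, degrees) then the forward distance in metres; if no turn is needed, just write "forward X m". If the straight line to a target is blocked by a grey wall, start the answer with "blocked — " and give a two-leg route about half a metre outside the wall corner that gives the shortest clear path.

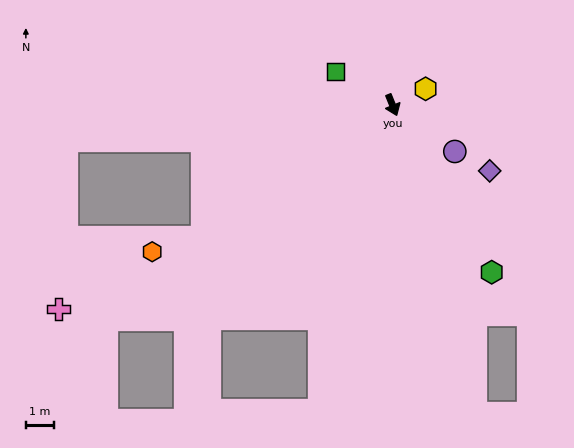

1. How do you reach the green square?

turn right 143°, forward 2.3 m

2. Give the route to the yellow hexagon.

turn left 94°, forward 1.3 m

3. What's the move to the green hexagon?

turn left 9°, forward 6.9 m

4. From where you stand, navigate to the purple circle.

turn left 31°, forward 2.8 m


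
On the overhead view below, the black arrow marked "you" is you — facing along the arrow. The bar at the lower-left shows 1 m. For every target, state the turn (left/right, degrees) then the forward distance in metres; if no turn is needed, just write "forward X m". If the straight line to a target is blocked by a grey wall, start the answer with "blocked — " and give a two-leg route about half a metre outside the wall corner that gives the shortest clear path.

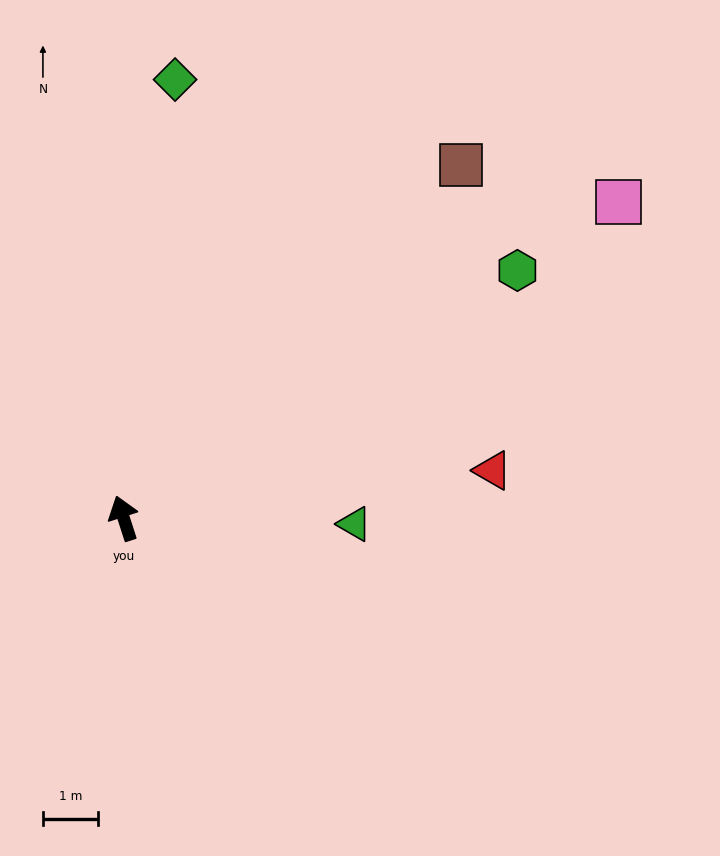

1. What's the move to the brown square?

turn right 62°, forward 8.8 m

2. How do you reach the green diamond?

turn right 25°, forward 8.0 m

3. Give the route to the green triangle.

turn right 109°, forward 4.2 m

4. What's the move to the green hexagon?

turn right 76°, forward 8.4 m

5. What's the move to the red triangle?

turn right 101°, forward 6.7 m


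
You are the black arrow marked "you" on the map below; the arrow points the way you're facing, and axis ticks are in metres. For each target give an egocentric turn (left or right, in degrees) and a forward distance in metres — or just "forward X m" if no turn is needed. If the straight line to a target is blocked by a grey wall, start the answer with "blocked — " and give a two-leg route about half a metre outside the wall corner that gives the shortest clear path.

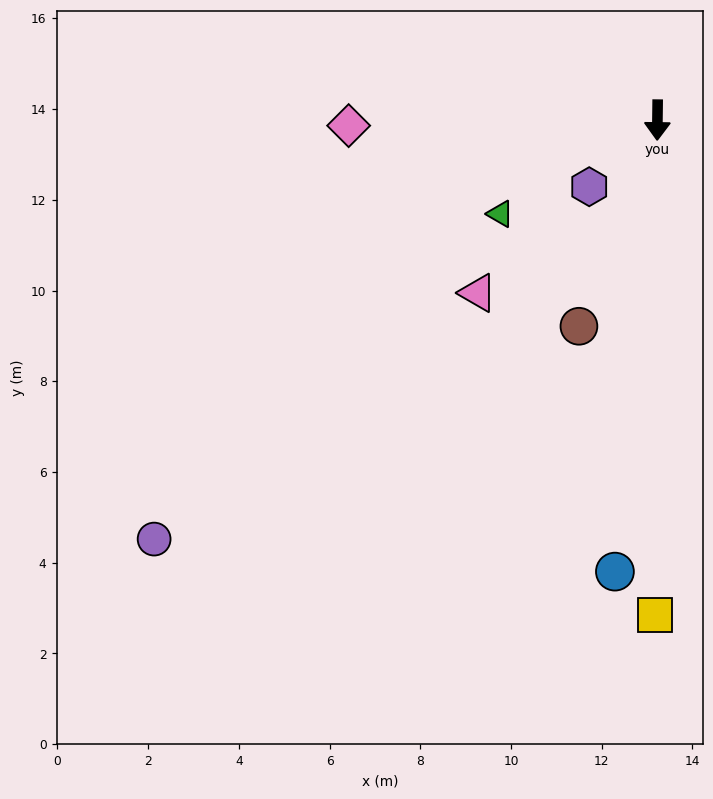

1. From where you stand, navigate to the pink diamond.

turn right 88°, forward 6.8 m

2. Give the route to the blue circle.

turn right 5°, forward 10.0 m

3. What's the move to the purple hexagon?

turn right 45°, forward 2.1 m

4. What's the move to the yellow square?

forward 10.9 m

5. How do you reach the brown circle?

turn right 20°, forward 4.9 m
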